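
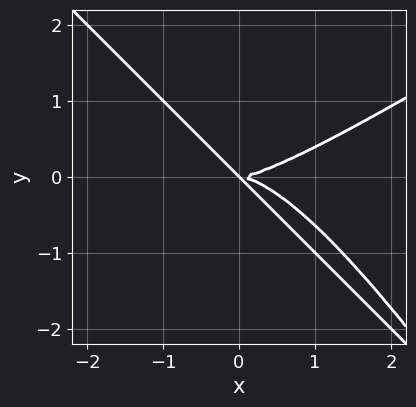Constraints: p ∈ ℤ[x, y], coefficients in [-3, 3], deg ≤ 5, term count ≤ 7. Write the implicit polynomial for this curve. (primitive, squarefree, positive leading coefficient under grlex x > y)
(a) Degree: a generic line meets the curve in up to 4 points, so deg p = 4.
(b) Against the integer gridlines: it crosses the x-axis at the gridline x = 0; one y-axis crossing is at y = 0.
(c) Together with the visible shape, these determine p as stated.

x^4 - 2*x^2*y^2 - x*y^3 - 3*x*y^2 - 3*y^3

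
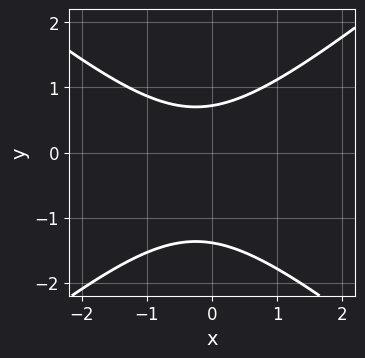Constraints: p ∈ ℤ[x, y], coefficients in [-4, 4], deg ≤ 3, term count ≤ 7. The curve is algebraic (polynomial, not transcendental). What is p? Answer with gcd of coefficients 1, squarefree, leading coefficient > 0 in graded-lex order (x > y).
(a) Degree: no degree-1 curve has this shape, so deg p = 2.
(b) Reading off the gridlines: the curve avoids every integer x-axis point in the box.
(c) Solving for integer coefficients yields p as stated.

2*x^2 - 3*y^2 + x - 2*y + 3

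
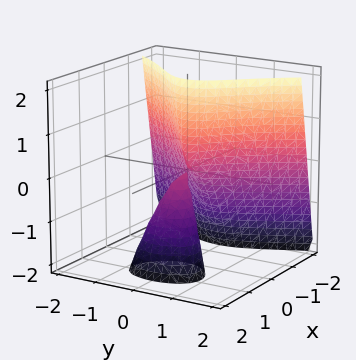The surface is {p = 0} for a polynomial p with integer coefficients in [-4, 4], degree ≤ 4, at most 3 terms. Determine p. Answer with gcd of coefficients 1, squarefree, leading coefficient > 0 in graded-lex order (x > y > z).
2*x^3 + 2*x*z + 3*y^2

There are 2 components. They look like related sheets of one shape, so recover p as a whole.
The degree is 3 — the shape is more complex than any degree-2 surface.
From the axis intercepts and sections: one y-axis crossing is at y = 0; it crosses the x-axis at the gridline x = 0.
Putting this together gives p. Check: (0, 0, 1) on the z-axis lies on the surface, and p(0, 0, 1) = 0. ✓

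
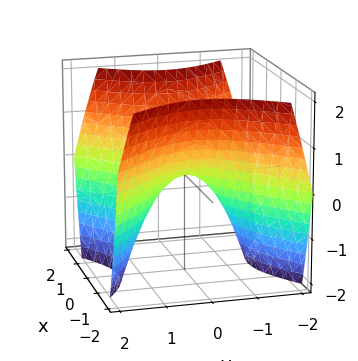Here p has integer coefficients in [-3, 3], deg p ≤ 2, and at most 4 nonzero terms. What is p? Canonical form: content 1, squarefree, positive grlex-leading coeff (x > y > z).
x^2 - y^2 - z

Degree: a saddle surface; a quadric, so deg p = 2.
Symmetries: the x ↦ −x reflection is a symmetry, so x appears only in even powers; mirror symmetry y ↦ −y ⇒ only even powers of y.
From the axis intercepts and sections: it meets the x-axis at x = 0 (among the integer gridlines); it meets the y-axis at y = 0 (among the integer gridlines); it crosses the z-axis at the gridline z = 0.
These observations pin down the coefficients.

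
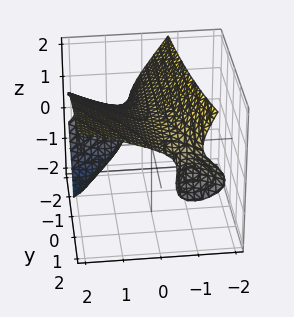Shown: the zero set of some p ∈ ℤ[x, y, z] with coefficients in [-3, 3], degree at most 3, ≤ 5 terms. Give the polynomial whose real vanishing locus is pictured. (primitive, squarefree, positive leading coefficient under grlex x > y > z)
deg p = 3.
Checking where it meets the axes: no y-intercept at any integer in the box; no x-intercept at any integer in the box; one z-axis crossing is at z = 1.
The integer polynomial consistent with all of this is the stated p.

3*x*z^2 + 2*z^3 - 3*x^2 - 3*x*y - 2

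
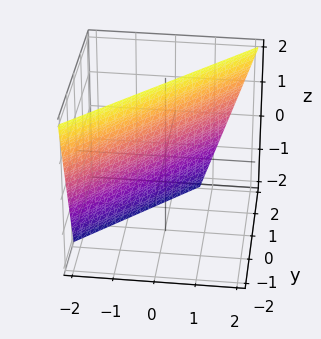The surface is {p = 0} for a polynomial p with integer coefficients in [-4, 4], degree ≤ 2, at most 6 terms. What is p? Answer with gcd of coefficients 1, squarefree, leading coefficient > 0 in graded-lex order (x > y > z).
deg p = 1. Every cross-section is a straight line — this is a plane.
From the axis intercepts and sections: it crosses the z-axis at the gridline z = 2.
Matching integer coefficients to the picture gives p.

3*x - 3*y - z + 2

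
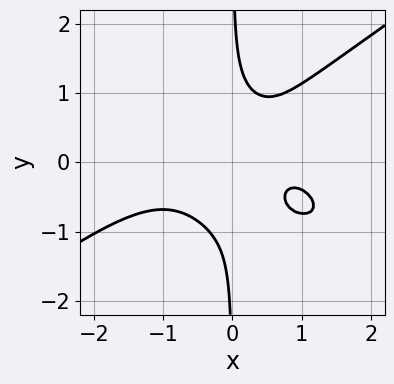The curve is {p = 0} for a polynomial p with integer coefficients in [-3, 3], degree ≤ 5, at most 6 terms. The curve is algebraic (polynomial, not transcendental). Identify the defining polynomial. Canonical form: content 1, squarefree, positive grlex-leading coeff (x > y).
First, deg p = 4. The shape is more complex than any degree-3 curve.
Then, observable constraints: the curve avoids every integer y-axis point in the box; the curve avoids every integer x-axis point in the box.
Finally, assembling these constraints gives the stated polynomial.

x^4 - 3*x*y^3 + 3*x^2*y - x + 1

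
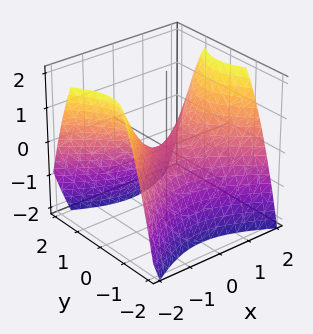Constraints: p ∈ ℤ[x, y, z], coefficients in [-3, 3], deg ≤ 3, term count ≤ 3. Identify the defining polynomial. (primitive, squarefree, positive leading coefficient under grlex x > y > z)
1. Degree: a hyperbolic paraboloid; a quadric, so deg p = 2.
2. Symmetries: the y ↦ −y reflection is a symmetry, so y appears only in even powers; mirror symmetry x ↦ −x ⇒ only even powers of x.
3. From the axis intercepts and sections: it meets the x-axis at x = 0 (among the integer gridlines); one y-axis crossing is at y = 0.
4. Putting this together gives p.

2*x^2 - 3*y^2 - 3*z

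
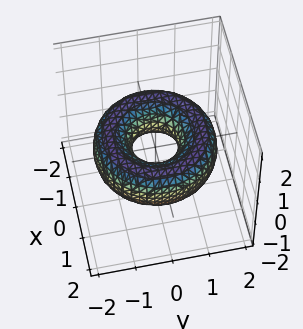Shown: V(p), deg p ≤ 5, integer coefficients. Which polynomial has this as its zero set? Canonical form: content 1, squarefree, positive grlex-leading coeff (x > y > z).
First, deg p = 4. A generic line meets the surface in up to 4 points.
Next, by symmetry, the z-axis is an axis of rotation, so x and y enter only as x² + y².
Then, from the visible intercepts: a circular section at z = 0 has radius between 0 and 1; the surface avoids every integer z-axis point in the box.
Finally, fitting integer coefficients to these (and the overall shape) gives p.

x^4 + 2*x^2*y^2 + y^4 - 3*x^2 - 3*y^2 + 3*z^2 + 1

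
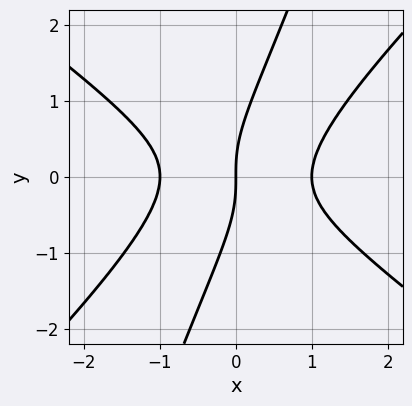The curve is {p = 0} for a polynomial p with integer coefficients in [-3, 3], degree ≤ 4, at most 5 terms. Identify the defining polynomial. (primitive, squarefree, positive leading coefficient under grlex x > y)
2*x^3 - 3*x*y^2 + y^3 - 2*x

(a) Degree: no degree-2 curve has this shape, so deg p = 3.
(b) Observable constraints: the x-axis gridline crossings are at x ∈ {-1, 0, 1}; it meets the y-axis at y = 0 (among the integer gridlines).
(c) Putting this together gives p.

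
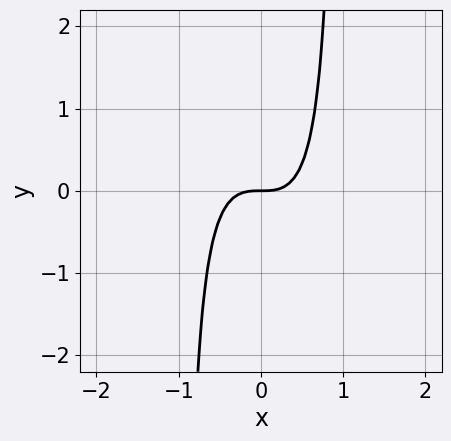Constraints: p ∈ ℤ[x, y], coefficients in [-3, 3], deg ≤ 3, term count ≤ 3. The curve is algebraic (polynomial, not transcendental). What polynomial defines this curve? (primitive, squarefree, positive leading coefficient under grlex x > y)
2*x^3 + x^2*y - y

(a) deg p = 3. No degree-2 curve has this shape.
(b) From the axis intercepts and sections: it crosses the x-axis at the gridline x = 0; it crosses the y-axis at the gridline y = 0.
(c) Fitting integer coefficients to these (and the overall shape) gives p.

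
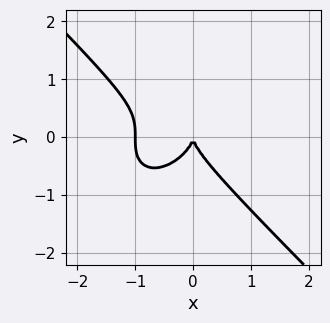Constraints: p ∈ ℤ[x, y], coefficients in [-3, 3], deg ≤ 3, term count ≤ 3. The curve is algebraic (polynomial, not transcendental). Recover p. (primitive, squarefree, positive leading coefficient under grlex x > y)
1. deg p = 3.
2. Against the integer gridlines: one y-axis crossing is at y = 0; the x-axis gridline crossings are at x ∈ {-1, 0}.
3. Solving for integer coefficients yields p as stated.

x^3 + y^3 + x^2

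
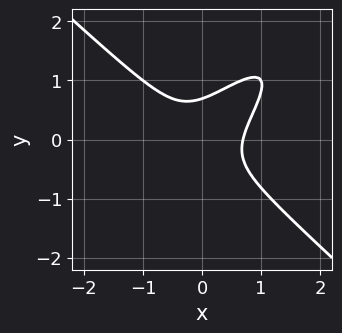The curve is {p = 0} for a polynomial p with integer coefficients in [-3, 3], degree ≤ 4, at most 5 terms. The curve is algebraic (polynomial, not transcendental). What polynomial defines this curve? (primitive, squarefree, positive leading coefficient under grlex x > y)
3*x^3 - 2*x^2*y - 3*x*y^2 + 3*y^3 - 1

The degree is 3 — a generic line meets the curve in up to 3 points.
Solving for integer coefficients yields p as stated.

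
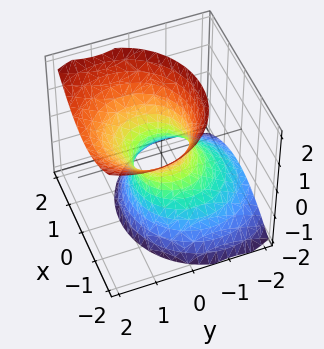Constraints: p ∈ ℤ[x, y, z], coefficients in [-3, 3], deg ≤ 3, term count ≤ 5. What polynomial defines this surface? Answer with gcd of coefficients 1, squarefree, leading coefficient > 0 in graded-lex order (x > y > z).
First, degree: the shape is more complex than any degree-1 surface, so deg p = 2.
Next, reading off the gridlines: it misses every integer gridline on the z-axis.
Finally, fitting integer coefficients to these (and the overall shape) gives p.

3*x^2 + 3*y^2 - 3*y*z - 2*z^2 - 2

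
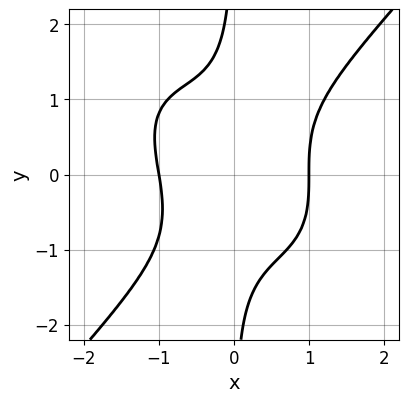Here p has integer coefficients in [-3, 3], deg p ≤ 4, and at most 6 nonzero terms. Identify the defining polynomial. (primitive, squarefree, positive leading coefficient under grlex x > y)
3*x^4 + x^3*y - 3*x*y^3 - x^2*y - 3

The degree is 4 — no degree-3 curve has this shape.
Reading off the gridlines: it misses every integer gridline on the y-axis; among the integer gridlines, it crosses the x-axis at x ∈ {-1, 1}.
Matching integer coefficients to the picture gives p.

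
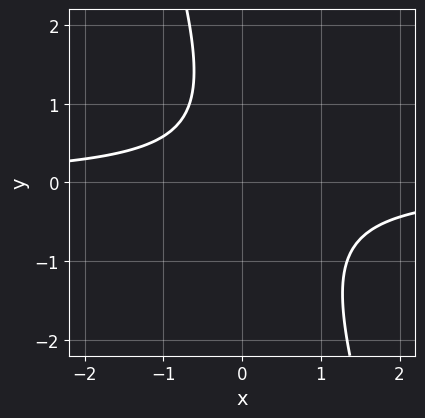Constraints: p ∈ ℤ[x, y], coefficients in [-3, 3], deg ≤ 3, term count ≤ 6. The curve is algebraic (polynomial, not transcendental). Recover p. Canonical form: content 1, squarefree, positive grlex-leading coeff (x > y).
First, the degree is 2 — a generic line meets the curve in up to 2 points.
Next, from the visible intercepts: the curve avoids every integer y-axis point in the box; no x-intercept at any integer in the box.
Finally, these observations pin down the coefficients.

3*x*y + y^2 - y + 2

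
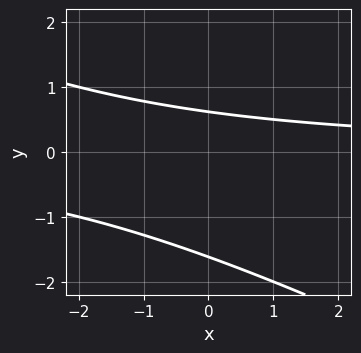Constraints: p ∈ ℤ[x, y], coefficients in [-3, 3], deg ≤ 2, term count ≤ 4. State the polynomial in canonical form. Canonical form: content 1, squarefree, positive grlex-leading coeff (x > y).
1. Degree: the shape is more complex than any degree-1 curve, so deg p = 2.
2. From the axis intercepts and sections: no x-intercept at any integer in the box.
3. Together with the visible shape, these determine p as stated.

x*y + 2*y^2 + 2*y - 2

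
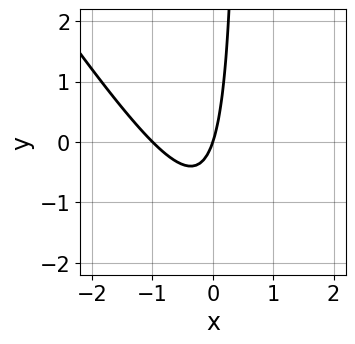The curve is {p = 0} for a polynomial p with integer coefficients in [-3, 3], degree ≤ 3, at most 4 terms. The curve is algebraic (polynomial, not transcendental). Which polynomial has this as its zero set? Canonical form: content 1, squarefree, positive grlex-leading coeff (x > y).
3*x^2 + 2*x*y + 3*x - y

(a) Degree: no degree-1 curve has this shape, so deg p = 2.
(b) Checking where it meets the axes: one y-axis crossing is at y = 0; among the integer gridlines, it crosses the x-axis at x ∈ {-1, 0}.
(c) Matching integer coefficients to the picture gives p.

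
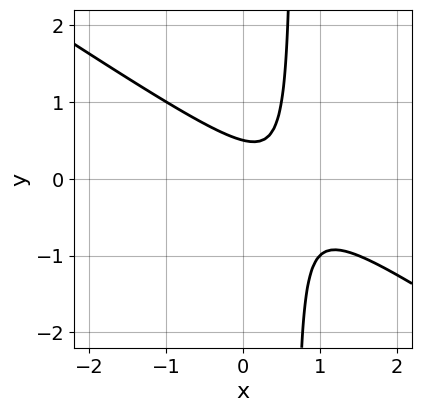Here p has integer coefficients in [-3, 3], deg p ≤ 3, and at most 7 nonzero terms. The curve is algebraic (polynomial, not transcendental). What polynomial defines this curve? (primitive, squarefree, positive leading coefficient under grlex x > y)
2*x^2 + 3*x*y - 2*x - 2*y + 1

deg p = 2. A generic line meets the curve in up to 2 points.
Observable constraints: the curve avoids every integer x-axis point in the box.
These observations pin down the coefficients.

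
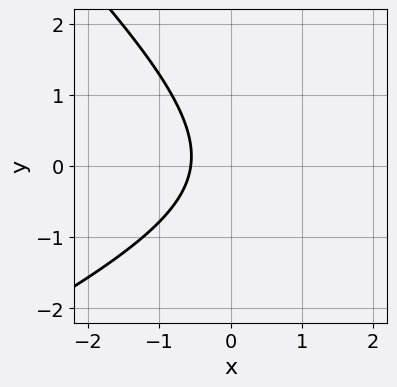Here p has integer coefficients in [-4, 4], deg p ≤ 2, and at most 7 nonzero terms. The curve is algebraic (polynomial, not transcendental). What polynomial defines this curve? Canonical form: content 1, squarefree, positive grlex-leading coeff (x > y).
1. Degree: the shape is more complex than any degree-1 curve, so deg p = 2.
2. Reading off the gridlines: it misses every integer gridline on the y-axis.
3. Solving for integer coefficients yields p as stated.

x^2 - x*y - 2*y^2 - 3*x - 2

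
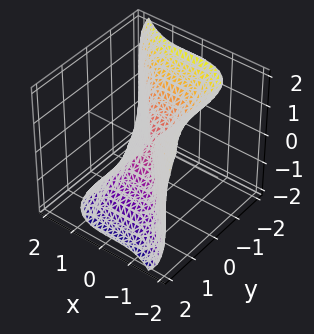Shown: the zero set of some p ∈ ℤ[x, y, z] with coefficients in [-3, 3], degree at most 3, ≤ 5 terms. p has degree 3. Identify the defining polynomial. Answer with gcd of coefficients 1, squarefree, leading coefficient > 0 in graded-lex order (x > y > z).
2*x^3 + 2*y^3 + z^3

First, deg p = 3. A generic line meets the surface in up to 3 points.
Then, from the axis intercepts and sections: it meets the y-axis at y = 0 (among the integer gridlines); one x-axis crossing is at x = 0.
Finally, putting this together gives p.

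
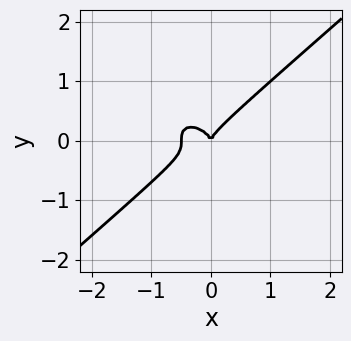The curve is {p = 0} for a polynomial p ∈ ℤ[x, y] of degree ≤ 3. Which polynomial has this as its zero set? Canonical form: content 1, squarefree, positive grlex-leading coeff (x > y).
2*x^3 - 3*y^3 + x^2

(a) The degree is 3 — a generic line meets the curve in up to 3 points.
(b) Against the integer gridlines: it crosses the y-axis at the gridline y = 0; it meets the x-axis at x = 0 (among the integer gridlines).
(c) The integer polynomial consistent with all of this is the stated p.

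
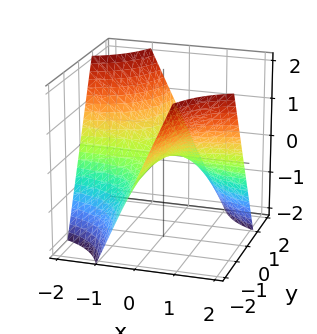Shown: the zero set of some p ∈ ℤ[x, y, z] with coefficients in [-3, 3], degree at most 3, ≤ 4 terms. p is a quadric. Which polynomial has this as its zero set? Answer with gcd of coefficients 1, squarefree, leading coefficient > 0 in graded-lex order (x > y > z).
x*y + z

First, the degree is 2 — a saddle surface; a quadric.
Then, from the visible intercepts: it meets the z-axis at z = 0 (among the integer gridlines); every point of the y-axis in the box is on the surface.
Finally, assembling these constraints gives the stated polynomial.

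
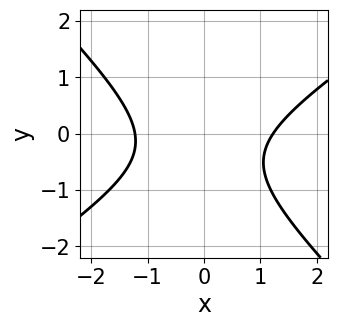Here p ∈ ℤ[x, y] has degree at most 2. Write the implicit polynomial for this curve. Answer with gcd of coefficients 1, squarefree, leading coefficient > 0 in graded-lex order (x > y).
deg p = 2. No degree-1 curve has this shape.
Observable constraints: it misses every integer gridline on the y-axis.
The integer polynomial consistent with all of this is the stated p.

2*x^2 - x*y - 3*y^2 - 2*y - 3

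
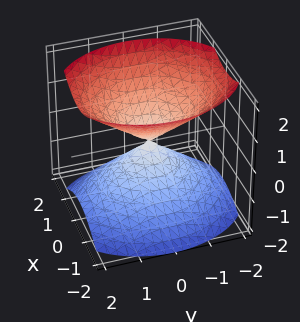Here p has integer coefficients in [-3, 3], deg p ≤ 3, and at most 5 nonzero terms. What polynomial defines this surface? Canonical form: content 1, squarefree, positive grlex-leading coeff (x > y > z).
The picture has 2 separate pieces. They look like related sheets of one shape, so recover p as a whole.
deg p = 2. A double cone through the origin; a quadric.
Symmetries: the y ↦ −y reflection is a symmetry, so y appears only in even powers; the x ↦ −x reflection is a symmetry, so x appears only in even powers; it's symmetric under z → −z, forcing even powers of z.
From the axis intercepts and sections: one y-axis crossing is at y = 0; it meets the x-axis at x = 0 (among the integer gridlines); it crosses the z-axis at the gridline z = 0.
Together with the visible shape, these determine p as stated.

3*x^2 + 2*y^2 - 3*z^2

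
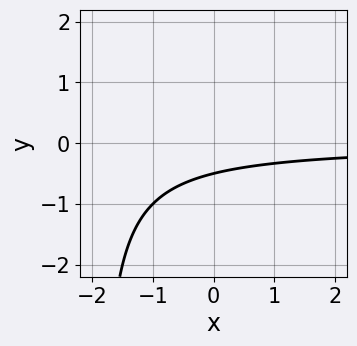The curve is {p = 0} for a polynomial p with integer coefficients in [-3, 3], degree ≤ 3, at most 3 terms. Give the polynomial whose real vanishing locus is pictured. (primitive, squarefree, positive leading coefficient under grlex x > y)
x*y + 2*y + 1

Degree: no degree-1 curve has this shape, so deg p = 2.
Against the integer gridlines: the curve avoids every integer x-axis point in the box.
Fitting integer coefficients to these (and the overall shape) gives p.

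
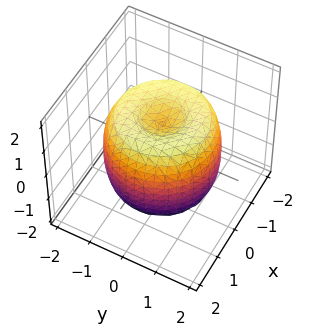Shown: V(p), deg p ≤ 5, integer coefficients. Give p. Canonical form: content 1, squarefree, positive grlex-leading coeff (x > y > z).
x^4 + 2*x^2*y^2 + y^4 - 2*x^2 - 2*y^2 + z^2 - 1

First, degree: a generic line meets the surface in up to 4 points, so deg p = 4.
Next, symmetries: the z-axis is an axis of rotation, so x and y enter only as x² + y².
Then, from the axis intercepts and sections: a circular section at z = 0 has radius between 1 and 2; among the integer gridlines, it crosses the z-axis at z ∈ {-1, 1}.
Finally, these observations pin down the coefficients.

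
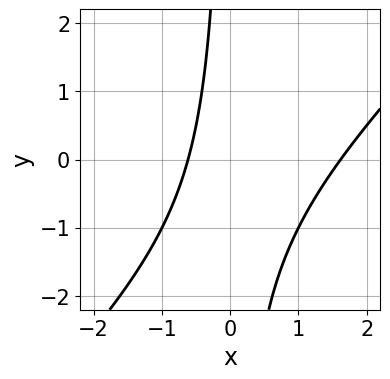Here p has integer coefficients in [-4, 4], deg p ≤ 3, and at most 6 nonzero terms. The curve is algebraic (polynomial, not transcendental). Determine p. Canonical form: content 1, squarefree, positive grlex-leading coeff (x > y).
First, deg p = 2.
Next, reading off the gridlines: the curve avoids every integer y-axis point in the box.
Finally, these observations pin down the coefficients.

x^2 - x*y - x - 1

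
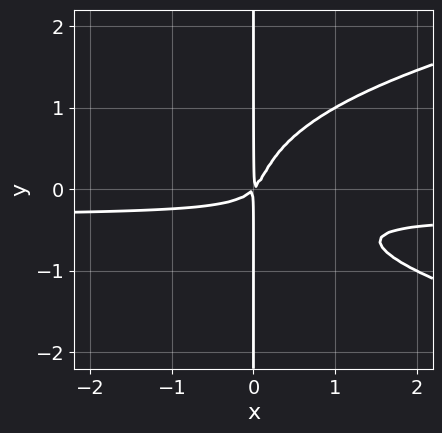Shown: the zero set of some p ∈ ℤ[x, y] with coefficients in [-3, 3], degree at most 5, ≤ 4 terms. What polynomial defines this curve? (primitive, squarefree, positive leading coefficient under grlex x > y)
3*x*y^3 - 3*x^2*y - x^2 + x*y

1. The degree is 4 — a generic line meets the curve in up to 4 points.
2. From the axis intercepts and sections: the visible y-axis segment lies entirely on the curve.
3. Matching integer coefficients to the picture gives p.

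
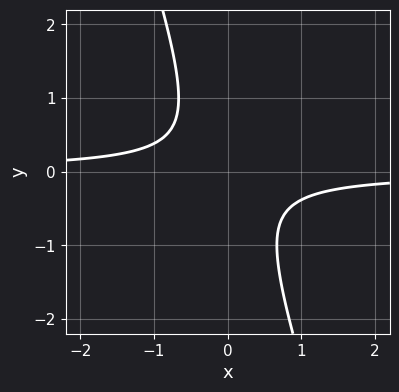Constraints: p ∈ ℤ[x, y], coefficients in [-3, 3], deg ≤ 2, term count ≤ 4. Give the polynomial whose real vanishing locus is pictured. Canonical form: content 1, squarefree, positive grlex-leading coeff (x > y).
(a) deg p = 2. No degree-1 curve has this shape.
(b) Against the integer gridlines: no y-intercept at any integer in the box; no x-intercept at any integer in the box.
(c) Solving for integer coefficients yields p as stated.

3*x*y + y^2 + 1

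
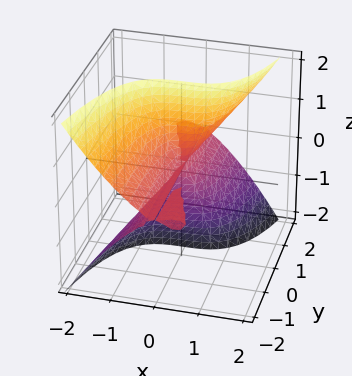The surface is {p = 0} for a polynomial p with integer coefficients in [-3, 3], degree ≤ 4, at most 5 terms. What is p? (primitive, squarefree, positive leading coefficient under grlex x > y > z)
3*x^3 + x^2*y - 3*y*z^2 + z^2

First, there are 2 components. Treating them together as one polynomial.
Then, deg p = 3. The shape is more complex than any degree-2 surface.
Then, from the visible intercepts: it crosses the x-axis at the gridline x = 0; one z-axis crossing is at z = 0.
Finally, these observations pin down the coefficients. Check: (0, 1, 0) on the y-axis lies on the surface, and p(0, 1, 0) = 0. ✓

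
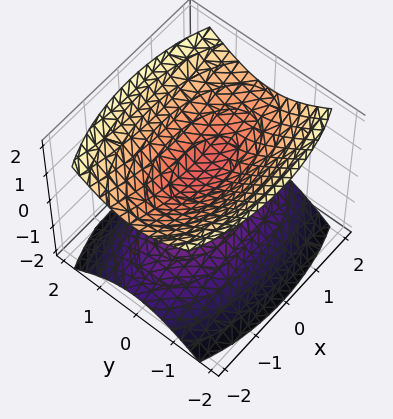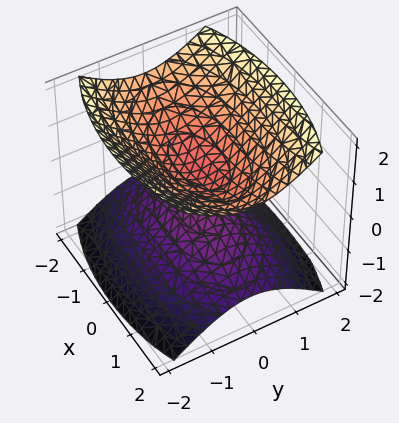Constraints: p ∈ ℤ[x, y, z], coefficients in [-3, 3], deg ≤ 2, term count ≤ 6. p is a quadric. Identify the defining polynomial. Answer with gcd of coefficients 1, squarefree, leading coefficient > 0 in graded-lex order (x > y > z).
x^2 + 3*y^2 - 3*z^2 + 1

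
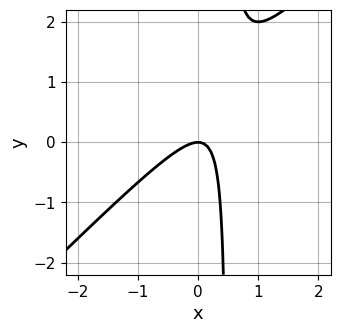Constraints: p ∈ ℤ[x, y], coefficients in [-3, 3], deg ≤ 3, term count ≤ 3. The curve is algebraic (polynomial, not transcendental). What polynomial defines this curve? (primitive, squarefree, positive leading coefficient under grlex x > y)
First, deg p = 2. A generic line meets the curve in up to 2 points.
Next, checking where it meets the axes: it crosses the y-axis at the gridline y = 0; one x-axis crossing is at x = 0.
Finally, putting this together gives p.

2*x^2 - 2*x*y + y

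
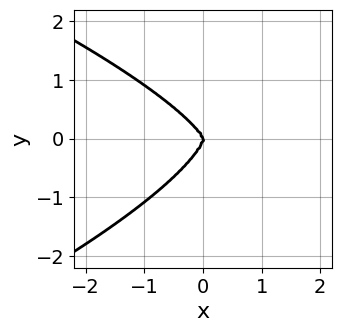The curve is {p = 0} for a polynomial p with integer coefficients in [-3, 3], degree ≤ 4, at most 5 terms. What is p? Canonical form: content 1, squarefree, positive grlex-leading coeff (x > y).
deg p = 4. A generic line meets the curve in up to 4 points.
From the visible intercepts: it meets the y-axis at y = 0 (among the integer gridlines); it meets the x-axis at x = 0 (among the integer gridlines).
Together with the visible shape, these determine p as stated.

3*y^4 + 3*x^3 + x^2*y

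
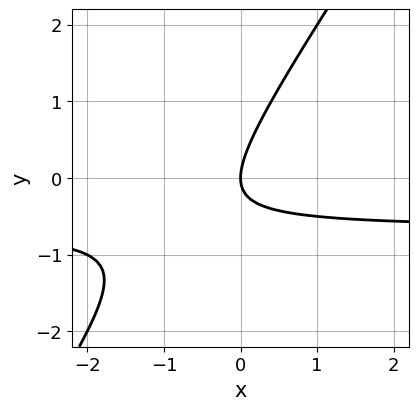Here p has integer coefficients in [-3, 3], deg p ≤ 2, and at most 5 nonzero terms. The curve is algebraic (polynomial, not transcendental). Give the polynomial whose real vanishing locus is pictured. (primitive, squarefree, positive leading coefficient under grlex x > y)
3*x*y - 2*y^2 + 2*x

First, deg p = 2. The shape is more complex than any degree-1 curve.
Then, from the axis intercepts and sections: it crosses the y-axis at the gridline y = 0; it meets the x-axis at x = 0 (among the integer gridlines).
Finally, solving for integer coefficients yields p as stated.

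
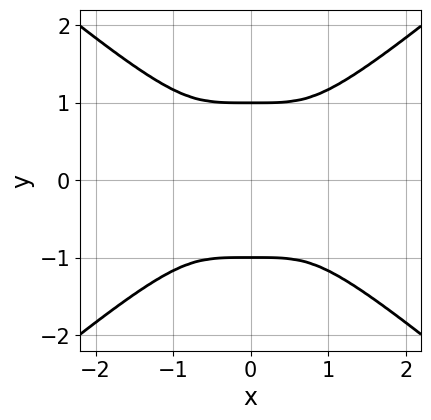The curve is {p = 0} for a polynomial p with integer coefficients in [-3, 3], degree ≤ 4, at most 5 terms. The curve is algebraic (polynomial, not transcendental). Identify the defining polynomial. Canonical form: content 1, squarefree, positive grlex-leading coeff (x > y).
x^4 - 2*y^4 + 2*y^2

(a) Degree: no degree-3 curve has this shape, so deg p = 4.
(b) Symmetries: mirror symmetry y ↦ −y ⇒ only even powers of y; it's symmetric under x → −x, forcing even powers of x.
(c) From the axis intercepts and sections: among the integer gridlines, it crosses the y-axis at y ∈ {-1, 1}.
(d) The integer polynomial consistent with all of this is the stated p.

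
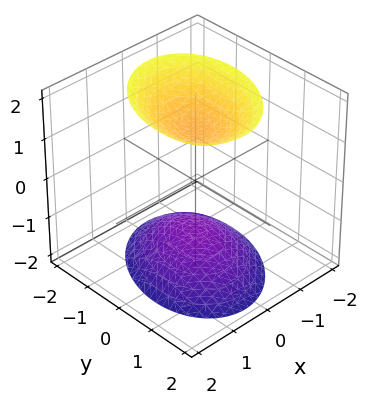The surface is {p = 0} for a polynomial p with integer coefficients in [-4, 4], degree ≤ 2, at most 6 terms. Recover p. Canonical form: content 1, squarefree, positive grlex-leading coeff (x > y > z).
(a) I count 2 distinct pieces. Treating them together as one polynomial.
(b) Degree: the shape is more complex than any degree-1 surface, so deg p = 2.
(c) Observable constraints: it misses every integer gridline on the x-axis; it misses every integer gridline on the y-axis.
(d) Assembling these constraints gives the stated polynomial.

3*x^2 - x*y + 2*y^2 - 2*z^2 + 3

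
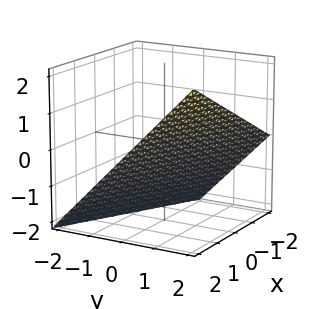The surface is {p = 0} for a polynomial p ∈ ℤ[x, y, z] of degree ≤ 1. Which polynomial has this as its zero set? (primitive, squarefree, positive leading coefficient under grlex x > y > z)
x + 2*y - 2*z - 2

The degree is 1 — every cross-section is a straight line — this is a plane.
Observable constraints: one y-axis crossing is at y = 1; one z-axis crossing is at z = -1.
The integer polynomial consistent with all of this is the stated p.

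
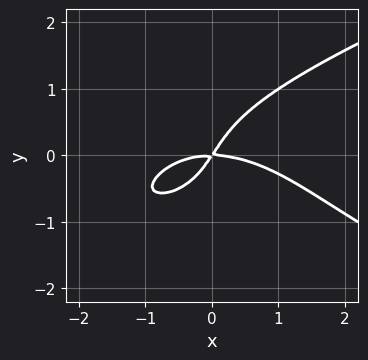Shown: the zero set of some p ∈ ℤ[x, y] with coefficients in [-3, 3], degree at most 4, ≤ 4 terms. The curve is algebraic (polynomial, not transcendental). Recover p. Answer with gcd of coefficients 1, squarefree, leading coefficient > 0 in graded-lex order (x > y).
2*y^4 - x^3 - 3*x*y + 2*y^2

First, deg p = 4. No degree-3 curve has this shape.
Then, observable constraints: it crosses the y-axis at the gridline y = 0; one x-axis crossing is at x = 0.
Finally, putting this together gives p.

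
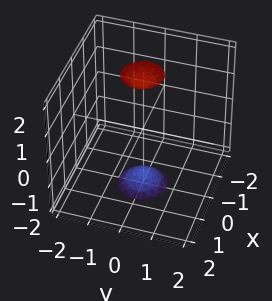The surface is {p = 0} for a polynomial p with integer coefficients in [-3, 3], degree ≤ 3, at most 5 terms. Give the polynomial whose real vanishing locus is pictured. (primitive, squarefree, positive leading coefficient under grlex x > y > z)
3*x^2 + 3*y^2 - z^2 + 3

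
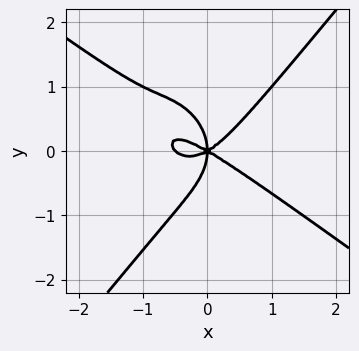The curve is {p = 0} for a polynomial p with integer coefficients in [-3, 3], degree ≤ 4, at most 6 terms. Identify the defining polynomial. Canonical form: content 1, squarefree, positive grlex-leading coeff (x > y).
2*x^4 + 2*x^3*y - 2*y^4 + x^3 - 3*x*y^2

First, degree: no degree-3 curve has this shape, so deg p = 4.
Then, against the integer gridlines: one y-axis crossing is at y = 0; it crosses the x-axis at the gridline x = 0.
Finally, together with the visible shape, these determine p as stated.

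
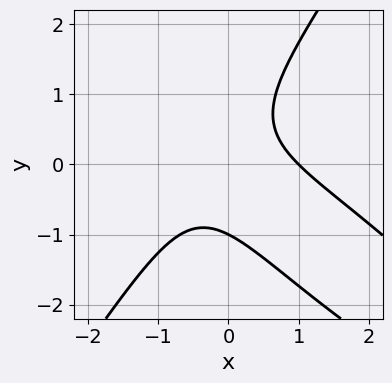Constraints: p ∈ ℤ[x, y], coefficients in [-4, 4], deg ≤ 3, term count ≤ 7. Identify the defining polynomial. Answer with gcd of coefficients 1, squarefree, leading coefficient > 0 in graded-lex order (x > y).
1. The degree is 3 — a generic line meets the curve in up to 3 points.
2. Observable constraints: it meets the y-axis at y = -1 (among the integer gridlines); it crosses the x-axis at the gridline x = 1.
3. The integer polynomial consistent with all of this is the stated p.

2*x^3 + 3*x^2*y - 2*y^3 + 3*x*y - 2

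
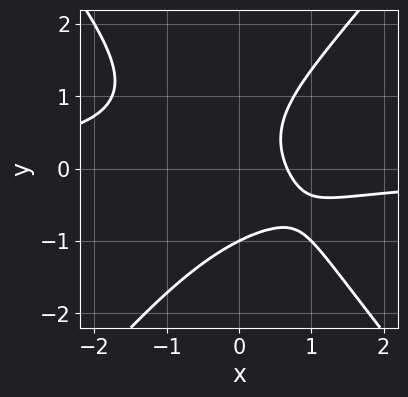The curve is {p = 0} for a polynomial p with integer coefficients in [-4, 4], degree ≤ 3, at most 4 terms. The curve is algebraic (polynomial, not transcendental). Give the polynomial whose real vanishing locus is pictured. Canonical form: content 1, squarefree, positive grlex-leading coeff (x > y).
1. deg p = 3. A generic line meets the curve in up to 3 points.
2. Observable constraints: one y-axis crossing is at y = -1.
3. The integer polynomial consistent with all of this is the stated p.

3*x^2*y - 2*y^3 + 3*x - 2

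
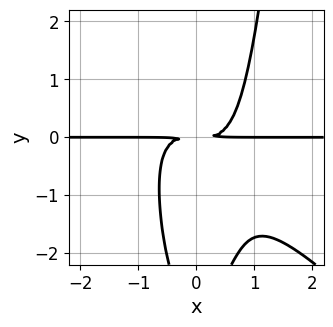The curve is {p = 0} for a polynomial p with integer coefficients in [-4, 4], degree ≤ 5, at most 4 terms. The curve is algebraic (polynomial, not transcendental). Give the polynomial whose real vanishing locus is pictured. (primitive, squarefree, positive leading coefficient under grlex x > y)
The degree is 4 — a generic line meets the curve in up to 4 points.
From the visible intercepts: the visible x-axis segment lies entirely on the curve.
Solving for integer coefficients yields p as stated.

3*x^3*y + 3*x^2*y^2 - y^3 - 3*y^2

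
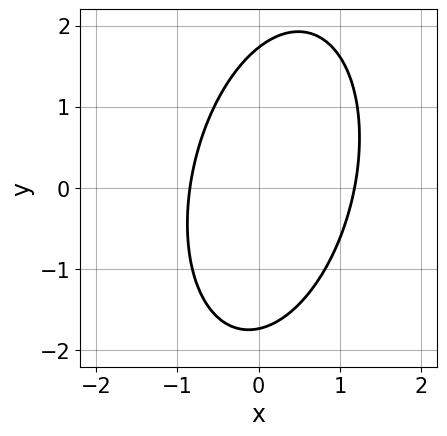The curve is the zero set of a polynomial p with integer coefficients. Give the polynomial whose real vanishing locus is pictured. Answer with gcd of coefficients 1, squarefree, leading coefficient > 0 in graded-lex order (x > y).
3*x^2 - x*y + y^2 - x - 3

First, deg p = 2.
Finally, the integer polynomial consistent with all of this is the stated p.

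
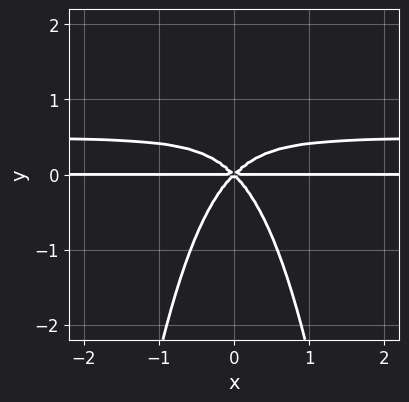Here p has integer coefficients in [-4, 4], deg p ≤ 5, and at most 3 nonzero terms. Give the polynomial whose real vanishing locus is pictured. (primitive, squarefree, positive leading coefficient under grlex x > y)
First, the degree is 4 — the shape is more complex than any degree-3 curve.
Then, symmetries: the x ↦ −x reflection is a symmetry, so x appears only in even powers.
Then, observable constraints: one y-axis crossing is at y = 0; the visible x-axis segment lies entirely on the curve.
Finally, solving for integer coefficients yields p as stated.

2*x^2*y^2 - x^2*y + y^3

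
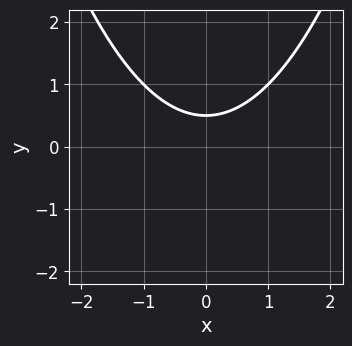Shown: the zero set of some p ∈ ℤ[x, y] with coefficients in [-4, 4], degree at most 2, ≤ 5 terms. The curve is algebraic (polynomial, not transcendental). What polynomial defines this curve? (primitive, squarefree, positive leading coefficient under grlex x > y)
1. deg p = 2. The shape is more complex than any degree-1 curve.
2. Symmetries: mirror symmetry x ↦ −x ⇒ only even powers of x.
3. Against the integer gridlines: the curve avoids every integer x-axis point in the box.
4. Solving for integer coefficients yields p as stated.

x^2 - 2*y + 1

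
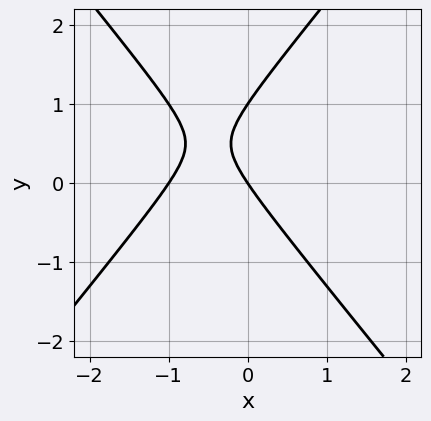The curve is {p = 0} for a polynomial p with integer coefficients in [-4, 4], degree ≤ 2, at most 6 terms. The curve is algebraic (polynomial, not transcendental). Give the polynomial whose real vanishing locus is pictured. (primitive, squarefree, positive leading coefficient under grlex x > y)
3*x^2 - 2*y^2 + 3*x + 2*y

(a) Degree: the shape is more complex than any degree-1 curve, so deg p = 2.
(b) Checking where it meets the axes: among the integer gridlines, it crosses the y-axis at y ∈ {0, 1}; the x-axis gridline crossings are at x ∈ {-1, 0}.
(c) Matching integer coefficients to the picture gives p.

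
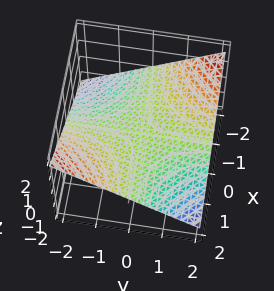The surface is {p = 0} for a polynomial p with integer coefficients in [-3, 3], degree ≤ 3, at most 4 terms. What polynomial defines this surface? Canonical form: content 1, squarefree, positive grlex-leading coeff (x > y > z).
1. The degree is 2 — a saddle surface; a quadric.
2. Observable constraints: it crosses the z-axis at the gridline z = 0; every point of the y-axis in the box is on the surface; every point of the x-axis in the box is on the surface.
3. These observations pin down the coefficients.

x*y + 3*z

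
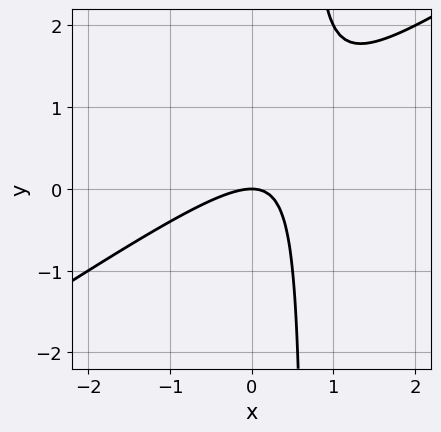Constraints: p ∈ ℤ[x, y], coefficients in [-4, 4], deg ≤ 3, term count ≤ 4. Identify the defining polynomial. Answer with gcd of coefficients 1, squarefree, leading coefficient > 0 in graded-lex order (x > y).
1. deg p = 2. A generic line meets the curve in up to 2 points.
2. From the axis intercepts and sections: one y-axis crossing is at y = 0; it crosses the x-axis at the gridline x = 0.
3. Together with the visible shape, these determine p as stated.

2*x^2 - 3*x*y + 2*y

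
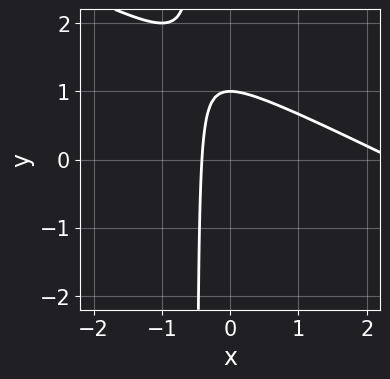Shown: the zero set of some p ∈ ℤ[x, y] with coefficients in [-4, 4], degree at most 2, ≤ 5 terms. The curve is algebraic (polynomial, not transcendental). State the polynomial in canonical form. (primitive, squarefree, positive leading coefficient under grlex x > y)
1. deg p = 2. The shape is more complex than any degree-1 curve.
2. Against the integer gridlines: one y-axis crossing is at y = 1.
3. These observations pin down the coefficients.

x^2 + 2*x*y - 2*x + y - 1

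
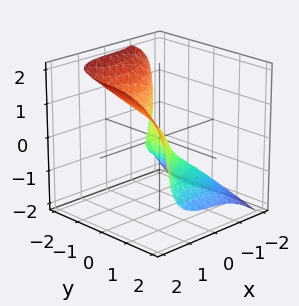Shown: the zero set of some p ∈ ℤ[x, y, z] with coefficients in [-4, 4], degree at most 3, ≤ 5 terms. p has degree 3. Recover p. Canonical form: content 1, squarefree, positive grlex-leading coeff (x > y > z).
3*x^3 - 2*y^3 - 3*z^3 - 2*y*z + 2*x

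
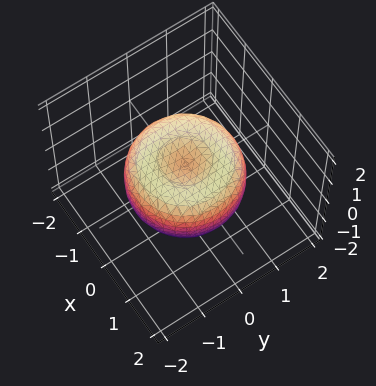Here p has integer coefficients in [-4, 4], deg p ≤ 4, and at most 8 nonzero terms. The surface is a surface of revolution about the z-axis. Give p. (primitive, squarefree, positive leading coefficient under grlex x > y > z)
2*x^4 + 4*x^2*y^2 + 2*y^4 - 3*x^2 - 3*y^2 + 3*z^2 - 1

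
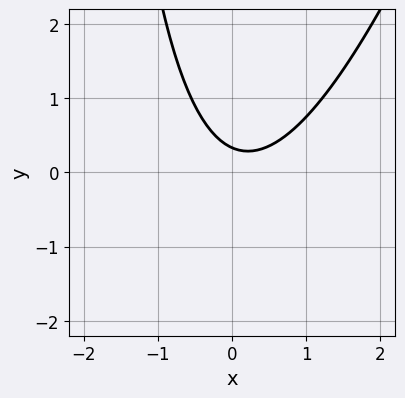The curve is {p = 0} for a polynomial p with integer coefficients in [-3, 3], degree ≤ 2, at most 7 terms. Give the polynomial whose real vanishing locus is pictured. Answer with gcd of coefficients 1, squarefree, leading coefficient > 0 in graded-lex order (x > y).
3*x^2 - x*y - x - 3*y + 1

First, the degree is 2 — no degree-1 curve has this shape.
Next, from the visible intercepts: the curve avoids every integer x-axis point in the box.
Finally, the integer polynomial consistent with all of this is the stated p.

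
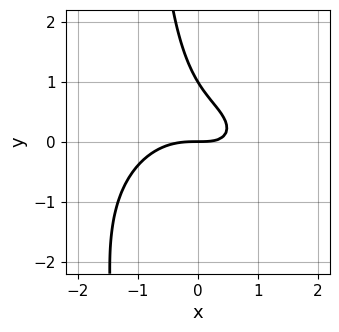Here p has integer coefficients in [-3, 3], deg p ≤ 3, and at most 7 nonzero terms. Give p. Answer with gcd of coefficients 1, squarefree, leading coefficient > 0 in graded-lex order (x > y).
(a) Degree: a generic line meets the curve in up to 3 points, so deg p = 3.
(b) From the axis intercepts and sections: among the integer gridlines, it crosses the y-axis at y ∈ {0, 1}; it crosses the x-axis at the gridline x = 0.
(c) Assembling these constraints gives the stated polynomial.

2*x^3 + 3*x*y^2 + 2*x*y + 3*y^2 - 3*y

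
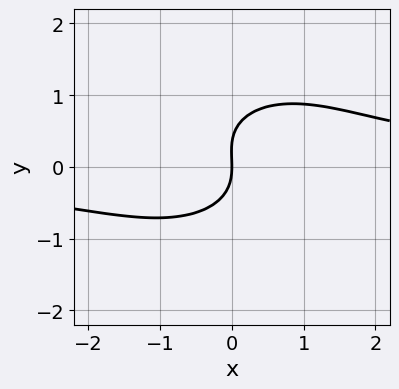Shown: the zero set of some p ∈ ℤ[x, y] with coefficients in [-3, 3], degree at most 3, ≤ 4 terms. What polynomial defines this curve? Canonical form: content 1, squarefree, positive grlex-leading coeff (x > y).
First, degree: no degree-2 curve has this shape, so deg p = 3.
Then, observable constraints: it meets the y-axis at y = 0 (among the integer gridlines); it meets the x-axis at x = 0 (among the integer gridlines).
Finally, fitting integer coefficients to these (and the overall shape) gives p.

2*x^2*y + 3*y^3 - y^2 - 3*x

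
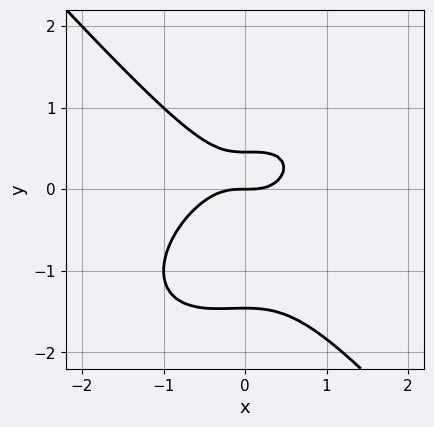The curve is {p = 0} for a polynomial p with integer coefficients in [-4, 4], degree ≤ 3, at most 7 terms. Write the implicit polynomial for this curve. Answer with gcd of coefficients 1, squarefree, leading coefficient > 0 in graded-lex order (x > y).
1. deg p = 3. No degree-2 curve has this shape.
2. Reading off the gridlines: it crosses the y-axis at the gridline y = 0; it crosses the x-axis at the gridline x = 0.
3. These observations pin down the coefficients.

3*x^3 - x^2*y + 3*y^3 + 3*y^2 - 2*y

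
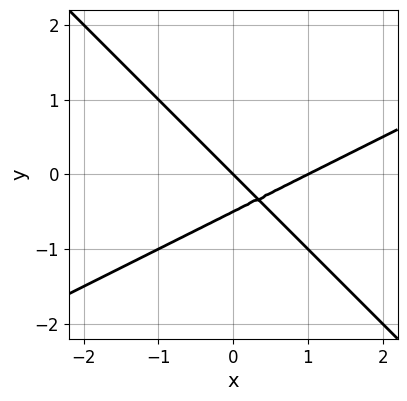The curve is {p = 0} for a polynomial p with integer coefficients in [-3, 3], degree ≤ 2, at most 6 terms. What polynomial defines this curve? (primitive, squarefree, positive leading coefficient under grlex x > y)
x^2 - x*y - 2*y^2 - x - y

First, deg p = 2. No degree-1 curve has this shape.
Next, against the integer gridlines: it meets the y-axis at y = 0 (among the integer gridlines); among the integer gridlines, it crosses the x-axis at x ∈ {0, 1}.
Finally, solving for integer coefficients yields p as stated.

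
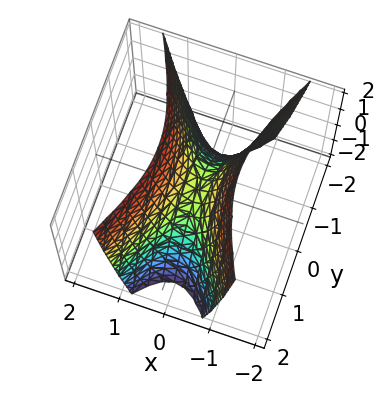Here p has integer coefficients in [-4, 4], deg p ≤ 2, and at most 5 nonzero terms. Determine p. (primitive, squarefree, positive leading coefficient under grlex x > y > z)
3*x^2 - y^2 - z

1. The degree is 2 — a saddle surface; a quadric.
2. Symmetries: mirror symmetry y ↦ −y ⇒ only even powers of y; it's symmetric under x → −x, forcing even powers of x.
3. From the visible intercepts: it crosses the y-axis at the gridline y = 0; it meets the x-axis at x = 0 (among the integer gridlines); one z-axis crossing is at z = 0.
4. The integer polynomial consistent with all of this is the stated p.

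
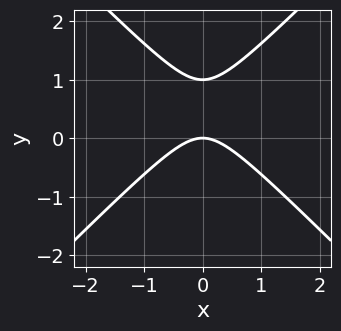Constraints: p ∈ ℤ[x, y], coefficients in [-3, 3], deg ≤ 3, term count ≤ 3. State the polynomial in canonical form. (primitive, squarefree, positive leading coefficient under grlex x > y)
x^2 - y^2 + y

1. deg p = 2. A generic line meets the curve in up to 2 points.
2. Symmetries: the x ↦ −x reflection is a symmetry, so x appears only in even powers.
3. Observable constraints: the y-axis gridline crossings are at y ∈ {0, 1}; it meets the x-axis at x = 0 (among the integer gridlines).
4. These observations pin down the coefficients.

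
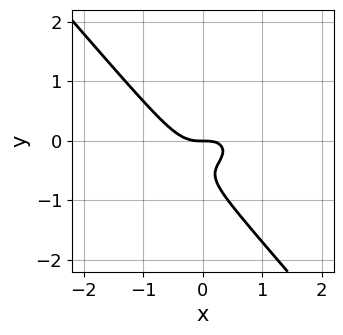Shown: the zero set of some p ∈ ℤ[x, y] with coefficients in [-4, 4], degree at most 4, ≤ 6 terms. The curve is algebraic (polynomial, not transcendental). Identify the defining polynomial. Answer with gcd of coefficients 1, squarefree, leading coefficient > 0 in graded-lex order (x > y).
2*x^3 + 2*x*y^2 + 3*y^3 + 3*y^2 + y

1. The degree is 3 — no degree-2 curve has this shape.
2. From the visible intercepts: it meets the x-axis at x = 0 (among the integer gridlines); one y-axis crossing is at y = 0.
3. Fitting integer coefficients to these (and the overall shape) gives p.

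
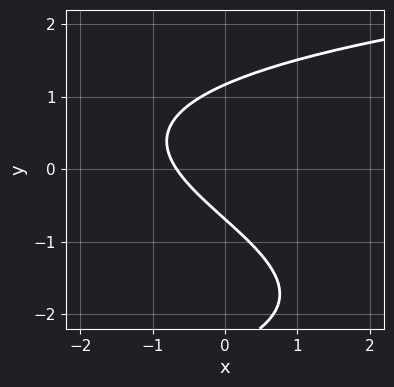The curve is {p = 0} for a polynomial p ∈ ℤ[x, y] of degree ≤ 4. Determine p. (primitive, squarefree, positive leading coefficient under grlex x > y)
1. deg p = 3. No degree-2 curve has this shape.
2. The integer polynomial consistent with all of this is the stated p.

y^3 + 2*y^2 - 3*x - 2*y - 2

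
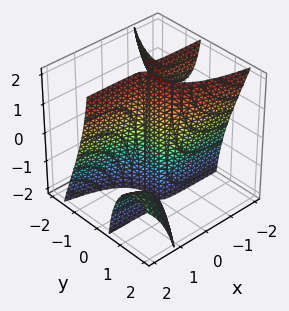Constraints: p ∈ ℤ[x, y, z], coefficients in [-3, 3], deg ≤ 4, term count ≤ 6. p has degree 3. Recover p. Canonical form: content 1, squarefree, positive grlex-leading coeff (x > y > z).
x*y^2 - x*y*z - y^3 - x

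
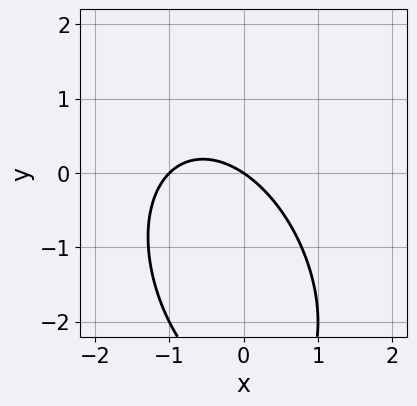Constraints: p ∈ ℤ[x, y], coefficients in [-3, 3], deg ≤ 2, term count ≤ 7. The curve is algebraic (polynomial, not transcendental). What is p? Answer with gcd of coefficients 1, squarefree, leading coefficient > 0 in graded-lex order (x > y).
(a) deg p = 2. A generic line meets the curve in up to 2 points.
(b) Against the integer gridlines: the x-axis gridline crossings are at x ∈ {-1, 0}; it crosses the y-axis at the gridline y = 0.
(c) Assembling these constraints gives the stated polynomial.

2*x^2 + x*y + y^2 + 2*x + 3*y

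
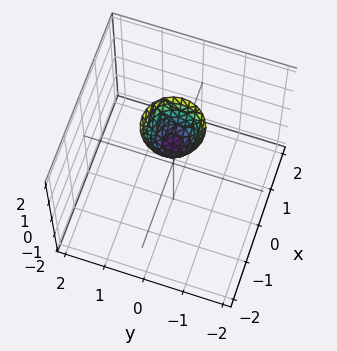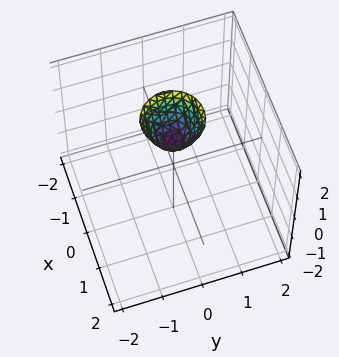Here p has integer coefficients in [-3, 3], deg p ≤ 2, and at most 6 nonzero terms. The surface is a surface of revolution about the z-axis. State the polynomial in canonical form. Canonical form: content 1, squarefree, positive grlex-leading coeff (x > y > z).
2*x^2 + 2*y^2 - z + 1

1. The degree is 2 — no degree-1 surface has this shape.
2. Symmetry: the z-axis is an axis of rotation, so x and y enter only as x² + y².
3. Observable constraints: it meets the z-axis at z = 1 (among the integer gridlines); it misses every integer gridline on the x-axis.
4. Putting this together gives p.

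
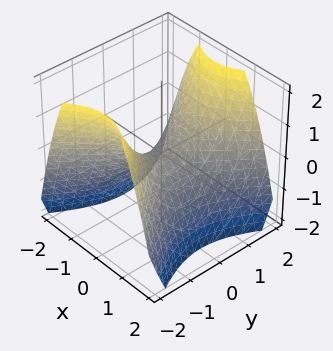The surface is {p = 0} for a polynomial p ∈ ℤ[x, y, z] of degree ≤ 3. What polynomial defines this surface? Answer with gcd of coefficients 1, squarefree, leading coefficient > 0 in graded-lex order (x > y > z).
3*x^2 - 2*y^2 + 3*z

(a) deg p = 2. A saddle surface; a quadric.
(b) Symmetries: mirror symmetry x ↦ −x ⇒ only even powers of x; mirror symmetry y ↦ −y ⇒ only even powers of y.
(c) Against the integer gridlines: it crosses the z-axis at the gridline z = 0; one y-axis crossing is at y = 0.
(d) The integer polynomial consistent with all of this is the stated p.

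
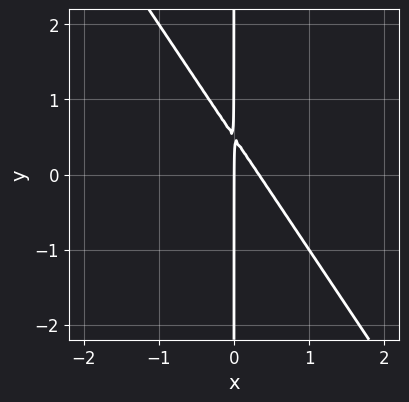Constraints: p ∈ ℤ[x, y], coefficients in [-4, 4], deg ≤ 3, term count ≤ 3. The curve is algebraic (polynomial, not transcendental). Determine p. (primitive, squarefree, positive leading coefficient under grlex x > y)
(a) The degree is 2 — no degree-1 curve has this shape.
(b) From the visible intercepts: it crosses the x-axis at the gridline x = 0; every point of the y-axis in the box is on the curve.
(c) The integer polynomial consistent with all of this is the stated p.

3*x^2 + 2*x*y - x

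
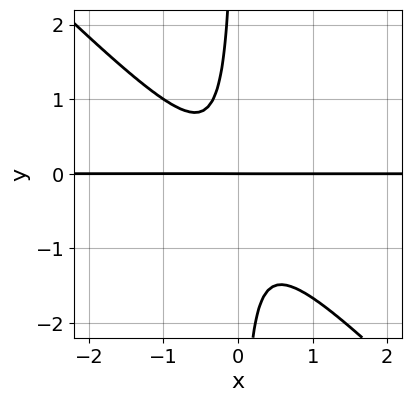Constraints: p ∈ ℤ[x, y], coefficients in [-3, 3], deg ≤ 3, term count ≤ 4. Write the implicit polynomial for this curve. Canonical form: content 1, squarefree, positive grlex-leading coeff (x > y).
1. Degree: the shape is more complex than any degree-2 curve, so deg p = 3.
2. Checking where it meets the axes: the visible x-axis segment lies entirely on the curve; it crosses the y-axis at the gridline y = 0.
3. Matching integer coefficients to the picture gives p.

3*x^2*y + 3*x*y^2 + x*y + y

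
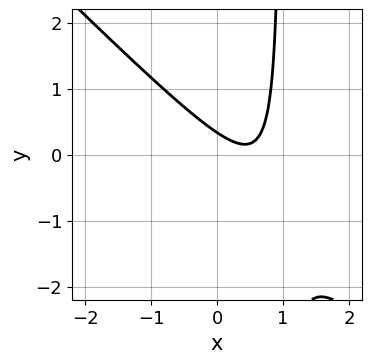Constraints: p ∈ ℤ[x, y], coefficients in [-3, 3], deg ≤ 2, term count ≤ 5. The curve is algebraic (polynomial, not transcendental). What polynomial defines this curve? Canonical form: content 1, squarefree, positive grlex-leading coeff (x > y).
(a) The degree is 2 — a generic line meets the curve in up to 2 points.
(b) From the axis intercepts and sections: no x-intercept at any integer in the box.
(c) Together with the visible shape, these determine p as stated.

3*x^2 + 3*x*y - 3*x - 3*y + 1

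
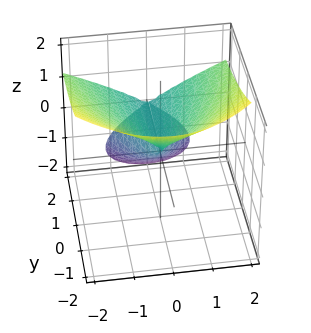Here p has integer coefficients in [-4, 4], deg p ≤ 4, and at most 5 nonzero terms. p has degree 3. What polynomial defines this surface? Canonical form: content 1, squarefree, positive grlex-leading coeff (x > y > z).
y*z^2 + z^3 - x^2

1. deg p = 3. A generic line meets the surface in up to 3 points.
2. From the axis intercepts and sections: every point of the y-axis in the box is on the surface; one z-axis crossing is at z = 0; it meets the x-axis at x = 0 (among the integer gridlines).
3. Assembling these constraints gives the stated polynomial.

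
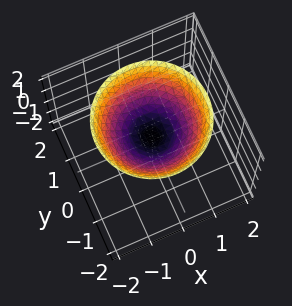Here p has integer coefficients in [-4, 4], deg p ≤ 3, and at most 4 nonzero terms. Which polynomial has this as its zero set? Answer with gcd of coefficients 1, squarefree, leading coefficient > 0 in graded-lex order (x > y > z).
The degree is 2 — a generic line meets the surface in up to 2 points.
By symmetry, the surface is invariant under rotation about z: p = q(x² + y², z).
From the axis intercepts and sections: the surface avoids every integer x-axis point in the box; a circular section at z = 1 has radius exactly 1; no y-intercept at any integer in the box.
Matching integer coefficients to the picture gives p.

2*x^2 + 2*y^2 - 3*z + 1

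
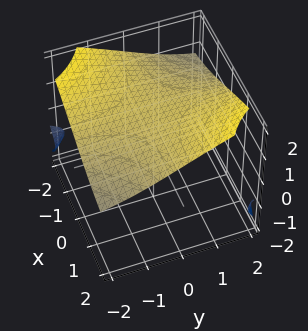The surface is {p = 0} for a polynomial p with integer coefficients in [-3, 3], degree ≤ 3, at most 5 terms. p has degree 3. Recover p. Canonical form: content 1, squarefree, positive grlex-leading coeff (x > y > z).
The picture has 2 separate pieces. They look like related sheets of one shape, so recover p as a whole.
deg p = 3. The shape is more complex than any degree-2 surface.
From the visible intercepts: no y-intercept at any integer in the box; no x-intercept at any integer in the box.
Matching integer coefficients to the picture gives p.

x*y*z - z^3 + 3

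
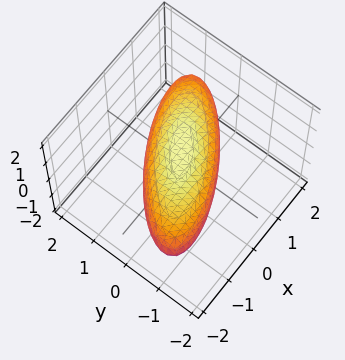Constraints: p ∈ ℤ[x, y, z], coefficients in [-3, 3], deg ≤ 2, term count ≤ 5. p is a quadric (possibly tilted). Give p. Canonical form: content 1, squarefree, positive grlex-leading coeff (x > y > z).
x^2 - 2*x*y + 2*y^2 + 3*z^2 - 2

The degree is 2 — no degree-1 surface has this shape.
From the visible intercepts: the y-axis gridline crossings are at y ∈ {-1, 1}.
Fitting integer coefficients to these (and the overall shape) gives p.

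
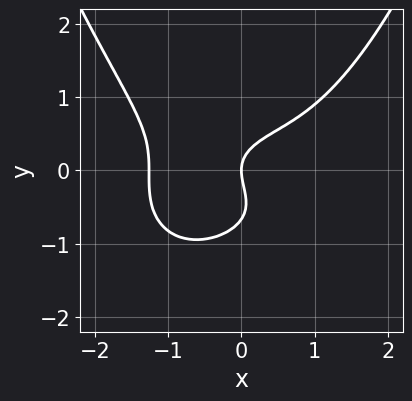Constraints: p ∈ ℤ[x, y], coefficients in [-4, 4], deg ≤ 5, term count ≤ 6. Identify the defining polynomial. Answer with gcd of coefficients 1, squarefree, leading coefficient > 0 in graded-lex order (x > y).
x^4 + x^2*y^2 - 3*y^3 - 2*y^2 + 2*x

1. Degree: a generic line meets the curve in up to 4 points, so deg p = 4.
2. Reading off the gridlines: one x-axis crossing is at x = 0; it meets the y-axis at y = 0 (among the integer gridlines).
3. Fitting integer coefficients to these (and the overall shape) gives p.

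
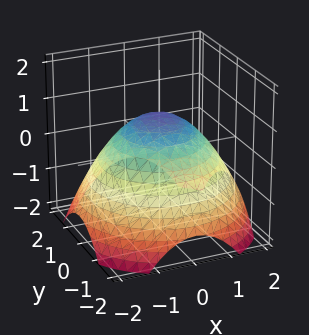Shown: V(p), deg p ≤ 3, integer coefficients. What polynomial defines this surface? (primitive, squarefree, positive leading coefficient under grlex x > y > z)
1. The degree is 2 — no degree-1 surface has this shape.
2. By symmetry, every cross-section ⟂ z is a circle, so x, y appear only via x² + y².
3. Reading off the gridlines: one z-axis crossing is at z = 1; a circular section at z = 0 has radius between 1 and 2.
4. Matching integer coefficients to the picture gives p.

x^2 + y^2 + 2*z - 2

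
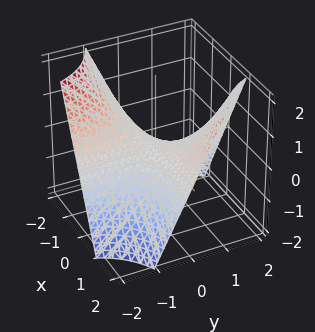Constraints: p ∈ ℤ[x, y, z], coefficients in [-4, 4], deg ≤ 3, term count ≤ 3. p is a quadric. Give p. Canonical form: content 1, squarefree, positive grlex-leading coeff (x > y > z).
x*y - z

(a) deg p = 2.
(b) From the axis intercepts and sections: every point of the x-axis in the box is on the surface; the visible y-axis segment lies entirely on the surface; it crosses the z-axis at the gridline z = 0.
(c) Matching integer coefficients to the picture gives p.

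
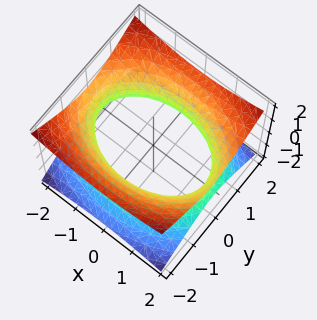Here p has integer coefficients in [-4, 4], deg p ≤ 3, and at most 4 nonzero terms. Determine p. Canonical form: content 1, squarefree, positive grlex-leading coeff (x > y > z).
(a) The degree is 2 — one connected sheet with a waist; a quadric.
(b) Symmetries: mirror symmetry z ↦ −z ⇒ only even powers of z; the x ↦ −x reflection is a symmetry, so x appears only in even powers; the y ↦ −y reflection is a symmetry, so y appears only in even powers.
(c) Reading off the gridlines: the surface avoids every integer z-axis point in the box.
(d) Matching integer coefficients to the picture gives p.

x^2 + 2*y^2 - 3*z^2 - 3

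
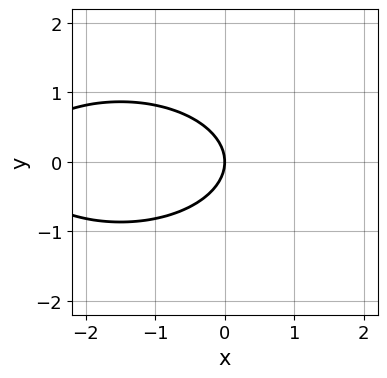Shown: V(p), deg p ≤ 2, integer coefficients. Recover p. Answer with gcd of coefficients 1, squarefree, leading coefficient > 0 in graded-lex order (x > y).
x^2 + 3*y^2 + 3*x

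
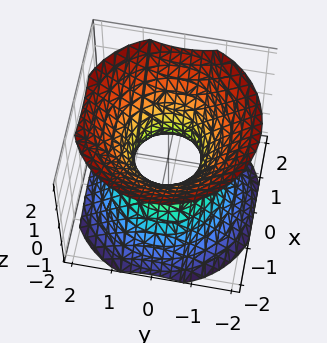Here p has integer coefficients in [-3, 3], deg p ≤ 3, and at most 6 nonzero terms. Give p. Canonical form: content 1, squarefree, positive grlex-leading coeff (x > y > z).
3*x^2 + 3*y^2 - 3*z^2 - 2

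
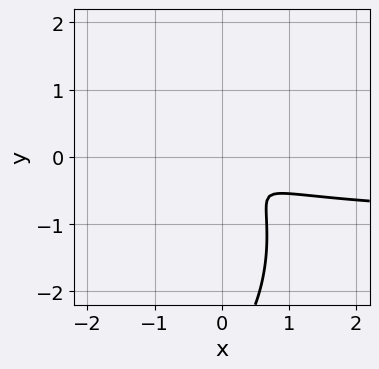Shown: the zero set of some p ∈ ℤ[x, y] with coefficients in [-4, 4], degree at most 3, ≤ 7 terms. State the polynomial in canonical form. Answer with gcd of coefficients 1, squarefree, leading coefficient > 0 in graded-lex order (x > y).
1. Degree: a generic line meets the curve in up to 3 points, so deg p = 3.
2. Putting this together gives p.

2*x^2*y + y^3 + 2*x^2 + 3*x*y + 3*y^2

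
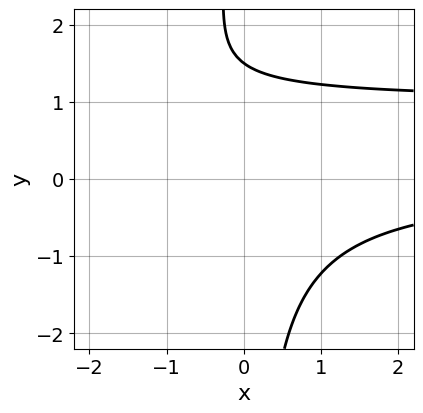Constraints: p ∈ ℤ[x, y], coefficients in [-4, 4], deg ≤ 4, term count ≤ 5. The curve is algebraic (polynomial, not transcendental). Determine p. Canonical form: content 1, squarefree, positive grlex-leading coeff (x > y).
deg p = 3. The shape is more complex than any degree-2 curve.
From the axis intercepts and sections: the curve avoids every integer x-axis point in the box.
Matching integer coefficients to the picture gives p.

2*x*y^2 - 2*x*y + 2*y - 3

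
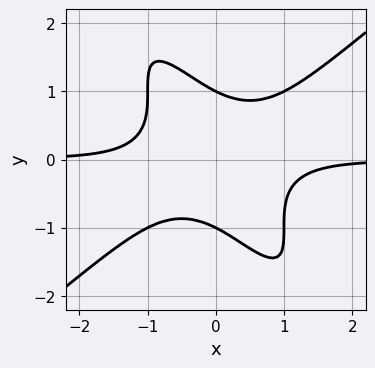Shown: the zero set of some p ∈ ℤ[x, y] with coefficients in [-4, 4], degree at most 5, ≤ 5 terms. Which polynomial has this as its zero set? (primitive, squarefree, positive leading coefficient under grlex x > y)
2*x^3*y - 2*x*y^3 - y^4 + 1

The degree is 4 — no degree-3 curve has this shape.
Observable constraints: the y-axis gridline crossings are at y ∈ {-1, 1}; the curve avoids every integer x-axis point in the box.
The integer polynomial consistent with all of this is the stated p.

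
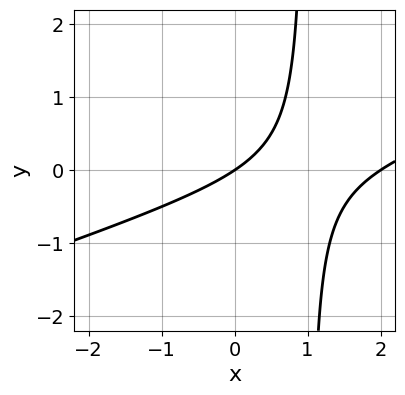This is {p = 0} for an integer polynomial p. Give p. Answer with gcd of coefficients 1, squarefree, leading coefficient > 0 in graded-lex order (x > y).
x^2 - 3*x*y - 2*x + 3*y

The degree is 2 — no degree-1 curve has this shape.
Reading off the gridlines: one y-axis crossing is at y = 0; the x-axis gridline crossings are at x ∈ {0, 2}.
Together with the visible shape, these determine p as stated.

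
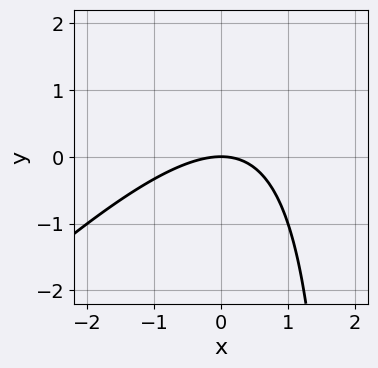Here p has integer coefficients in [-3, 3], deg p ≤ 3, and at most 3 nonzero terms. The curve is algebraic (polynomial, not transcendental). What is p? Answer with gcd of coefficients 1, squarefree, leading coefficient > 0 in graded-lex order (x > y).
x^2 - x*y + 2*y

The degree is 2 — the shape is more complex than any degree-1 curve.
Against the integer gridlines: one x-axis crossing is at x = 0; one y-axis crossing is at y = 0.
Assembling these constraints gives the stated polynomial.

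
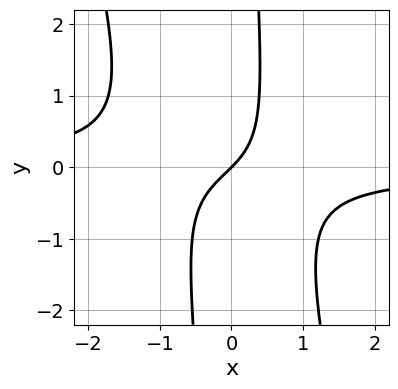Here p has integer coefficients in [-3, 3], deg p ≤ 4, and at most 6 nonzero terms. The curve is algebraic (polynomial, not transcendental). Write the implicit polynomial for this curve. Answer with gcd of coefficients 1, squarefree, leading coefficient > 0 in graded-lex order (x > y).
3*x^2*y + x*y^2 + x*y + 2*x - 2*y

(a) The degree is 3 — a generic line meets the curve in up to 3 points.
(b) From the visible intercepts: one y-axis crossing is at y = 0; it crosses the x-axis at the gridline x = 0.
(c) Assembling these constraints gives the stated polynomial.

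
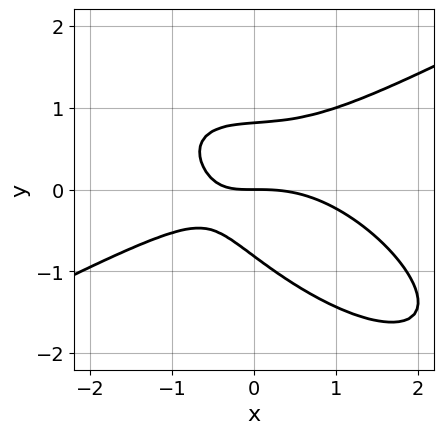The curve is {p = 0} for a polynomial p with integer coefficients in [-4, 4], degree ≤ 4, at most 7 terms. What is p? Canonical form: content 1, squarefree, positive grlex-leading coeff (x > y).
x^3 - 2*x*y^2 - 3*y^3 + 2*x*y + 2*y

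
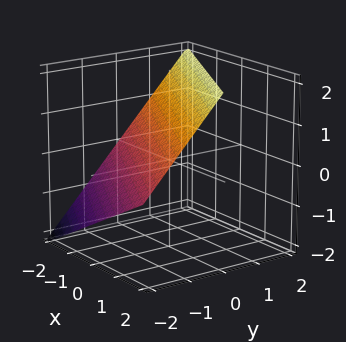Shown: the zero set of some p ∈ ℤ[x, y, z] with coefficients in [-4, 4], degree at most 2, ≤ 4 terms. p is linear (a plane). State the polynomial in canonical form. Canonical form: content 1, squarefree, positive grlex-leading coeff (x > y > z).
x + 2*y - 2*z + 2

Degree: the surface is flat (a plane), so deg p = 1.
Against the integer gridlines: it meets the x-axis at x = -2 (among the integer gridlines); one z-axis crossing is at z = 1; it crosses the y-axis at the gridline y = -1.
Putting this together gives p.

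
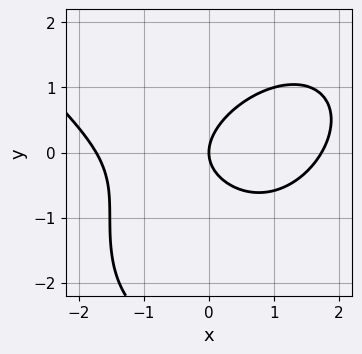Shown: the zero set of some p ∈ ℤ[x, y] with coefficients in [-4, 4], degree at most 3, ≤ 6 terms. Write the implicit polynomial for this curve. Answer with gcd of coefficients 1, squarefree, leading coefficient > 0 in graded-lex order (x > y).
x^3 + y^3 - 2*x*y + 3*y^2 - 3*x

First, the degree is 3 — no degree-2 curve has this shape.
Next, against the integer gridlines: one x-axis crossing is at x = 0; it crosses the y-axis at the gridline y = 0.
Finally, the integer polynomial consistent with all of this is the stated p.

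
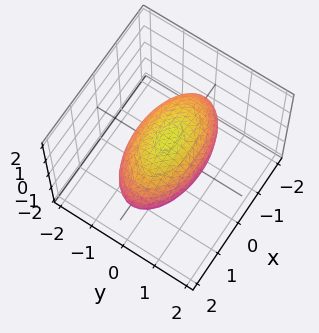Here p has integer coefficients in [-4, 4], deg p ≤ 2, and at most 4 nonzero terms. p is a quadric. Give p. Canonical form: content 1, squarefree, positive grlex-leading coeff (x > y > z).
x^2 + 3*y^2 + 3*z^2 - 3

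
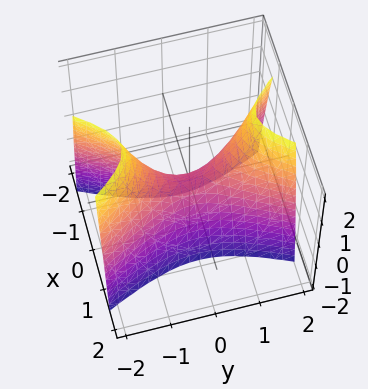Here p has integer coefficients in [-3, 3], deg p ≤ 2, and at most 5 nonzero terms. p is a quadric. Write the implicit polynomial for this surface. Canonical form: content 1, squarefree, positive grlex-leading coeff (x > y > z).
3*x^2 - y^2 + z

The degree is 2 — a hyperbolic paraboloid; a quadric.
Symmetries: it's symmetric under x → −x, forcing even powers of x; the y ↦ −y reflection is a symmetry, so y appears only in even powers.
Reading off the gridlines: one z-axis crossing is at z = 0; it meets the x-axis at x = 0 (among the integer gridlines); it crosses the y-axis at the gridline y = 0.
Assembling these constraints gives the stated polynomial.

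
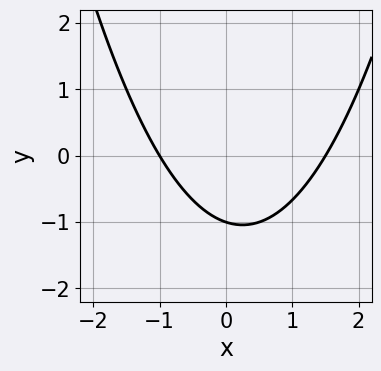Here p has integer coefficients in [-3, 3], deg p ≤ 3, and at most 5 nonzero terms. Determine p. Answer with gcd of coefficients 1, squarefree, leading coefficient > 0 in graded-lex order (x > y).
2*x^2 - x - 3*y - 3

1. The degree is 2 — no degree-1 curve has this shape.
2. From the axis intercepts and sections: it crosses the y-axis at the gridline y = -1; it crosses the x-axis at the gridline x = -1.
3. Solving for integer coefficients yields p as stated.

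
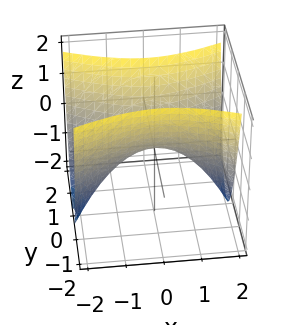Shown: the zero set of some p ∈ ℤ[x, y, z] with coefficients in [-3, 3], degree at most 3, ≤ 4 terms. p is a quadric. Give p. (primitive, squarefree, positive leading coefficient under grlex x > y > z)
x^2 - 3*y^2 + 2*z

First, deg p = 2. A hyperbolic paraboloid; a quadric.
Then, symmetries: mirror symmetry y ↦ −y ⇒ only even powers of y; mirror symmetry x ↦ −x ⇒ only even powers of x.
Then, checking where it meets the axes: it meets the z-axis at z = 0 (among the integer gridlines); it crosses the y-axis at the gridline y = 0; one x-axis crossing is at x = 0.
Finally, matching integer coefficients to the picture gives p.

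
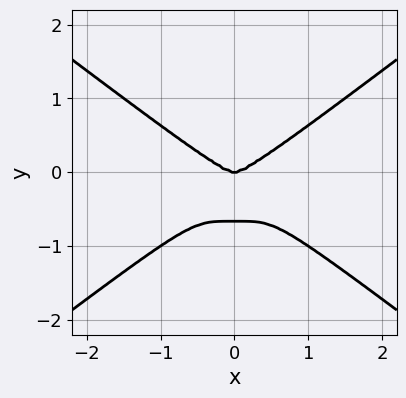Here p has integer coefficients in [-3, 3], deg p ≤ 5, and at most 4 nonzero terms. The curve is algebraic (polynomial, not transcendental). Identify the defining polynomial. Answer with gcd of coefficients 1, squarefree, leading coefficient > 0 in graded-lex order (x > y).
x^4 - 3*y^4 - 2*y^3

(a) deg p = 4. The shape is more complex than any degree-3 curve.
(b) Symmetries: mirror symmetry x ↦ −x ⇒ only even powers of x.
(c) Checking where it meets the axes: it meets the x-axis at x = 0 (among the integer gridlines); one y-axis crossing is at y = 0.
(d) Together with the visible shape, these determine p as stated.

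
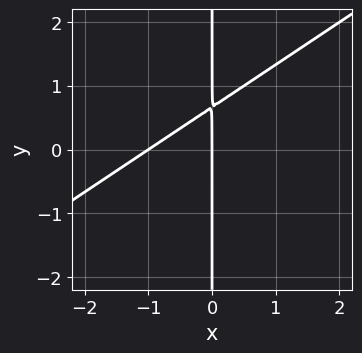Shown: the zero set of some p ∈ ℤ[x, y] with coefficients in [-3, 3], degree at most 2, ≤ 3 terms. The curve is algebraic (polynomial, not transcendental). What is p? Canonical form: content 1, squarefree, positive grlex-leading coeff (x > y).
(a) Degree: the shape is more complex than any degree-1 curve, so deg p = 2.
(b) Checking where it meets the axes: the x-axis gridline crossings are at x ∈ {-1, 0}; every point of the y-axis in the box is on the curve.
(c) Putting this together gives p.

2*x^2 - 3*x*y + 2*x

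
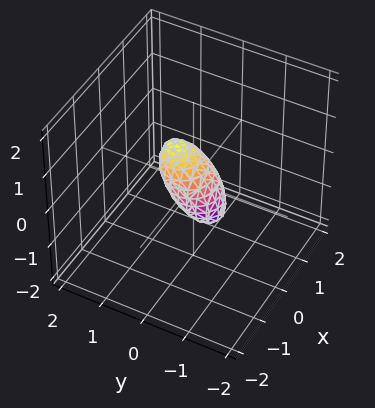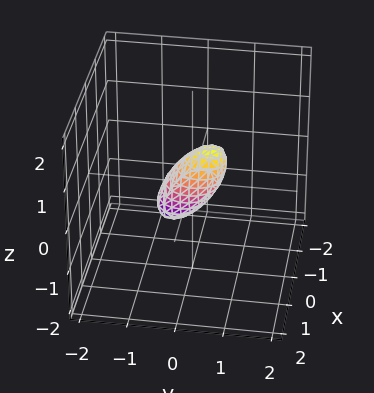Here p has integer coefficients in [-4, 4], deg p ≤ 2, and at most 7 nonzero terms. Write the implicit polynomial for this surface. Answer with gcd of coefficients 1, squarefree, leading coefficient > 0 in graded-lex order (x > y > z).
3*x^2 + 3*y^2 - 3*y*z + 2*z^2 - 1

(a) The degree is 2 — the shape is more complex than any degree-1 surface.
(b) Putting this together gives p.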